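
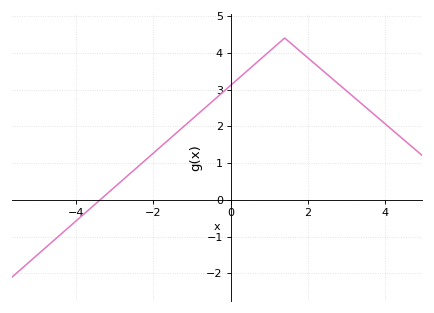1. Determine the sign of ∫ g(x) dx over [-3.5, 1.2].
positive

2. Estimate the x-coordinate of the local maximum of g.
1.4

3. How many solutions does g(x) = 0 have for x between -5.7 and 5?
1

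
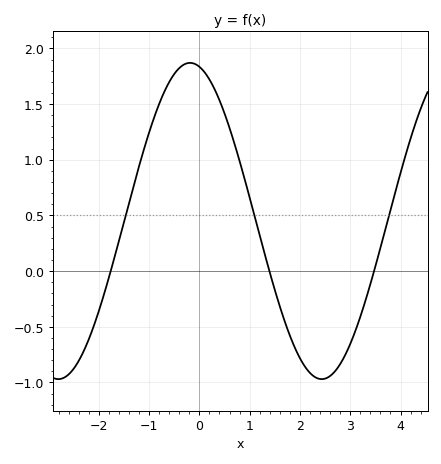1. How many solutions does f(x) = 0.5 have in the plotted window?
3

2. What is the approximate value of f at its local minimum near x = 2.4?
-0.97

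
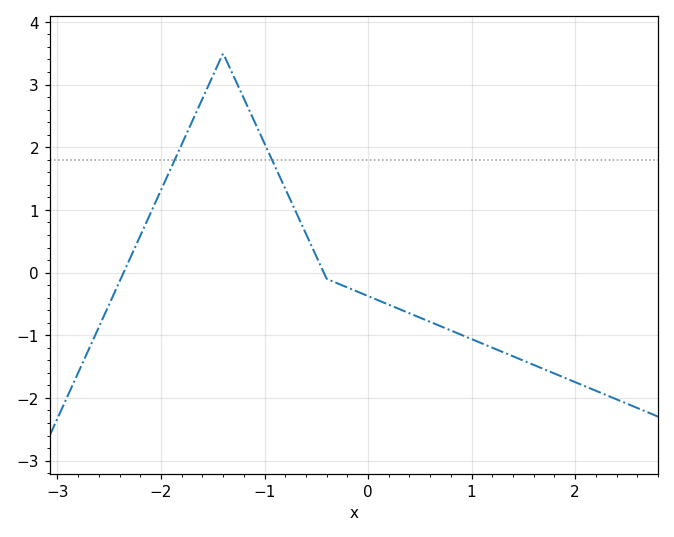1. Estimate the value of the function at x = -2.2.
0.6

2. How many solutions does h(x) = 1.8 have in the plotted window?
2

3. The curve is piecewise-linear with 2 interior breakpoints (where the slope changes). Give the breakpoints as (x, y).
(-1.4, 3.5); (-0.4, -0.1)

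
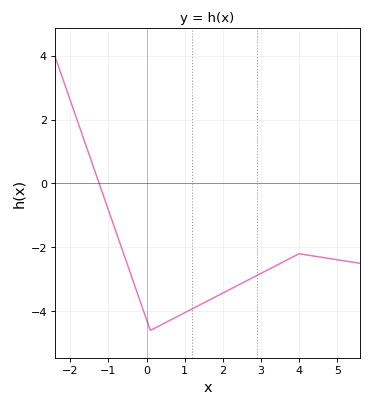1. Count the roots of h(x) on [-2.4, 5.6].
1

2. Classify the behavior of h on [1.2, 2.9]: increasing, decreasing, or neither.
increasing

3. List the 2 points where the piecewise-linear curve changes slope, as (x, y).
(0.1, -4.6); (4, -2.2)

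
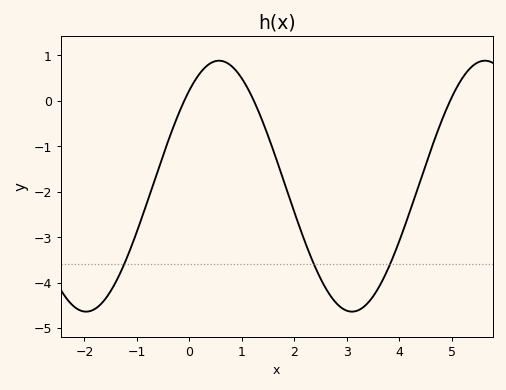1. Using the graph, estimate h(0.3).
0.732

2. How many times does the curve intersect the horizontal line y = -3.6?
3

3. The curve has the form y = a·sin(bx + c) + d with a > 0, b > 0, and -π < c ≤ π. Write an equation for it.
y = 2.76sin(1.24x + 0.87) - 1.88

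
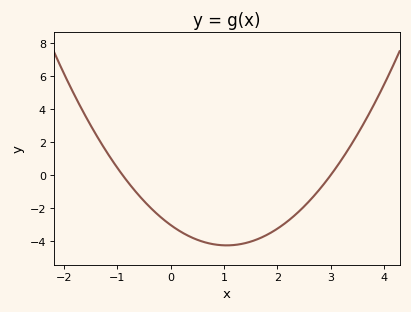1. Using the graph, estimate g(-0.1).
-2.8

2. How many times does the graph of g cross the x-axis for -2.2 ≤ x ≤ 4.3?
2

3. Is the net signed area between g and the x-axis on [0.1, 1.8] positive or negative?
negative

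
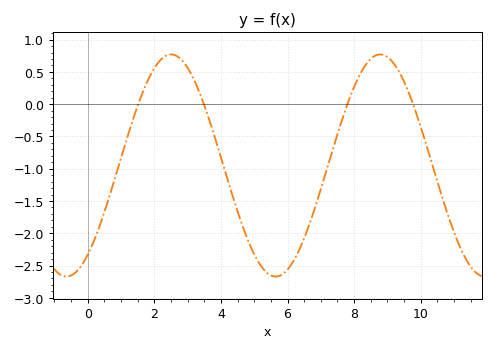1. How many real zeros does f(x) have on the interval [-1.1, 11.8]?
4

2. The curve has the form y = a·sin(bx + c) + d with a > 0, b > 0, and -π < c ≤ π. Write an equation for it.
y = 1.72sin(1x - 0.932) - 0.95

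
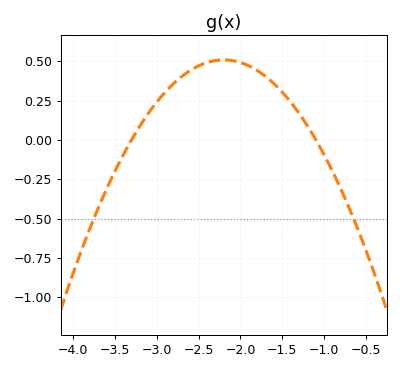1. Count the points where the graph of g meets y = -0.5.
2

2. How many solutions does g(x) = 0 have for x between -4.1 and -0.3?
2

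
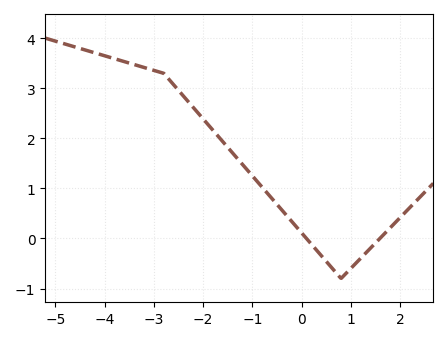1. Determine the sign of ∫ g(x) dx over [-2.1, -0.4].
positive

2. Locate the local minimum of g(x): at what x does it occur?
0.802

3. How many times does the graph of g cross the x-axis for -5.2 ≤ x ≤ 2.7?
2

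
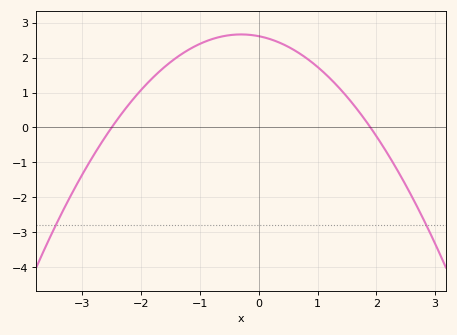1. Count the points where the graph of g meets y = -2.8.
2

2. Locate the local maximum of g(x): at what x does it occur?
-0.3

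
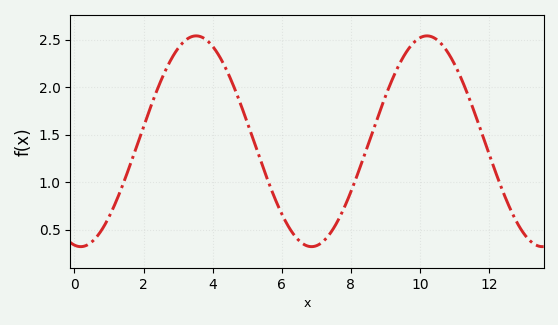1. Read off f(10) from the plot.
2.52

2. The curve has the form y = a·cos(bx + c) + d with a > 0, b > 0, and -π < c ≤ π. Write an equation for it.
y = 1.11cos(0.94x + 2.97) + 1.43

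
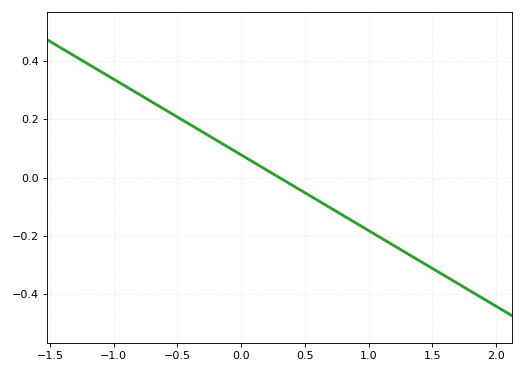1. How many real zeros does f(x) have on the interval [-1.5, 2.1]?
1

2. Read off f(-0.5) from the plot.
0.208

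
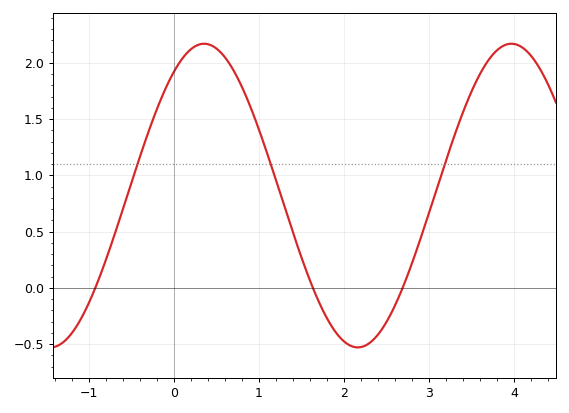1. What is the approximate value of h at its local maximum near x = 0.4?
2.15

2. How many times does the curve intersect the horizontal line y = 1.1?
3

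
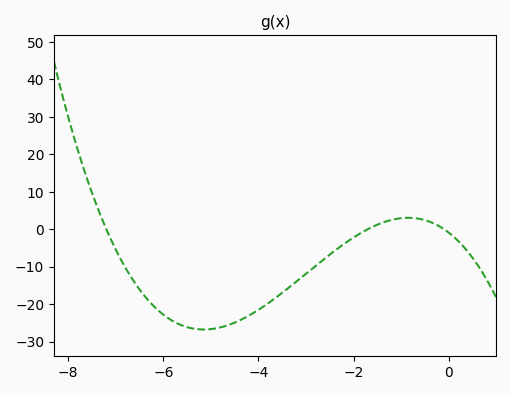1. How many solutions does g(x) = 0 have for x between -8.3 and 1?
3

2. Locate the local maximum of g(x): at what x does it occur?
-0.85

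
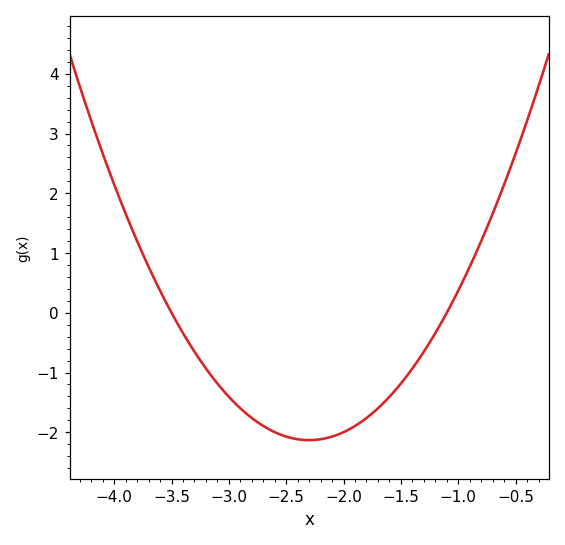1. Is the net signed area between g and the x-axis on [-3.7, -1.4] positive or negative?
negative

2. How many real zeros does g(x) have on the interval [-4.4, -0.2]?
2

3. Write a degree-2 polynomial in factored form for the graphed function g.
y = 1.48(x + 3.5)(x + 1.1)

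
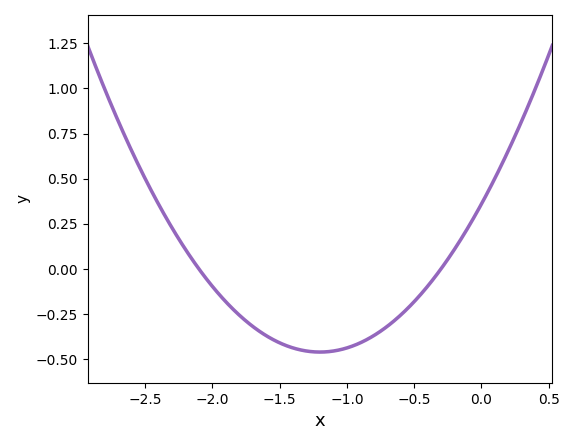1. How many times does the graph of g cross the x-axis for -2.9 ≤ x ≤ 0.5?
2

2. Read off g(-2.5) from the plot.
0.5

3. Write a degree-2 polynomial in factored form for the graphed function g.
y = 0.57(x + 2.1)(x + 0.3)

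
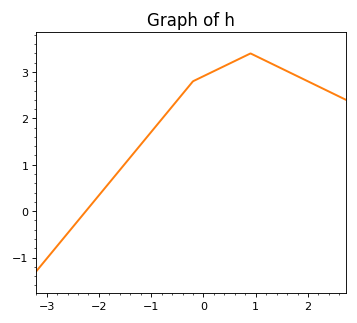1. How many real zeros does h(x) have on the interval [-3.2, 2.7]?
1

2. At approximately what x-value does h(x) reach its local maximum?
0.9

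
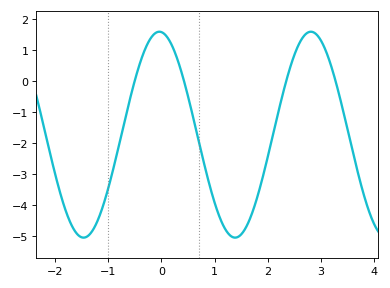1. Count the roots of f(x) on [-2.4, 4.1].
4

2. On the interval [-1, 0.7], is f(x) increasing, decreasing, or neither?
neither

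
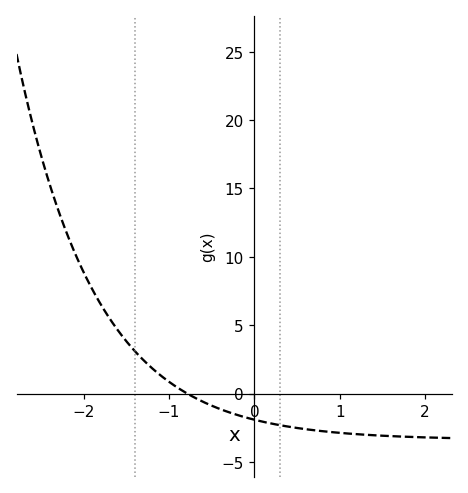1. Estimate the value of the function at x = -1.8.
6.5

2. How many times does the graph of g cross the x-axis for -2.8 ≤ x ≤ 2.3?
1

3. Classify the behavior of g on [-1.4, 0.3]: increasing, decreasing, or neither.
decreasing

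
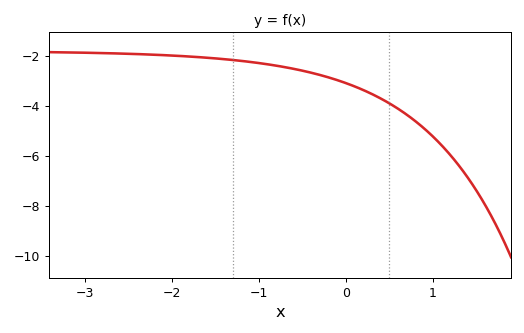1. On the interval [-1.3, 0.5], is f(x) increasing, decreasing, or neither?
decreasing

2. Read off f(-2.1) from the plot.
-1.97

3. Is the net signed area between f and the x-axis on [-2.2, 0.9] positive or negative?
negative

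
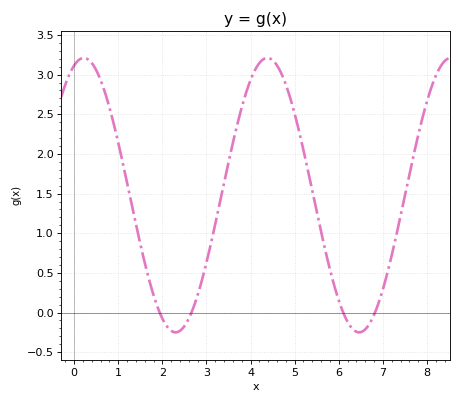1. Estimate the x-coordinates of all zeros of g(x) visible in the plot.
1.94, 2.66, 6.1, 6.82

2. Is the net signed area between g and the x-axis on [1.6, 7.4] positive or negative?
positive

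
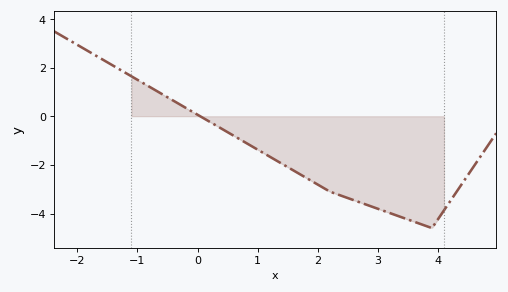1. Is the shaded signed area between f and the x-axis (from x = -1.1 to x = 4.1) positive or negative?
negative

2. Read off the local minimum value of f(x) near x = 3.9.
-4.6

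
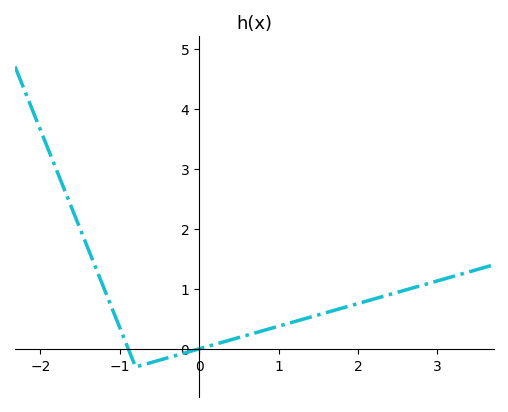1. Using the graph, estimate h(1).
0.4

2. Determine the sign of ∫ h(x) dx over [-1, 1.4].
positive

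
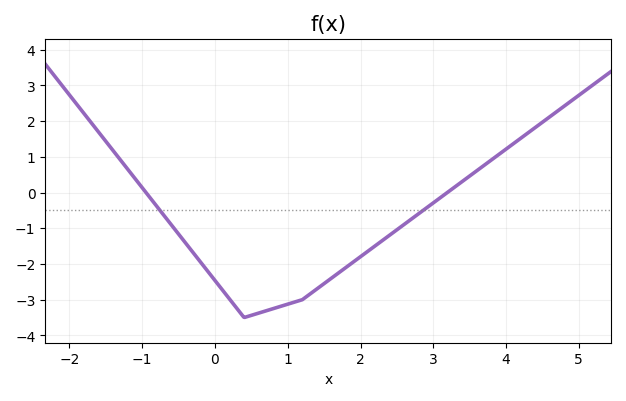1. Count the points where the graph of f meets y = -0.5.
2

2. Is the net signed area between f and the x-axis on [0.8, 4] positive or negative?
negative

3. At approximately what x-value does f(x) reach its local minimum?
0.402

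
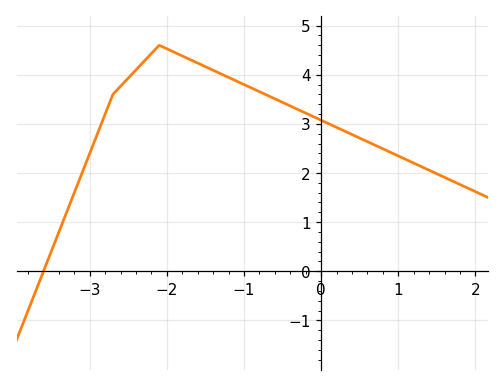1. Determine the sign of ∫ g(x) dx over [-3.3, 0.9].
positive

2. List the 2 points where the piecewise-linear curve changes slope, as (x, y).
(-2.7, 3.6); (-2.1, 4.6)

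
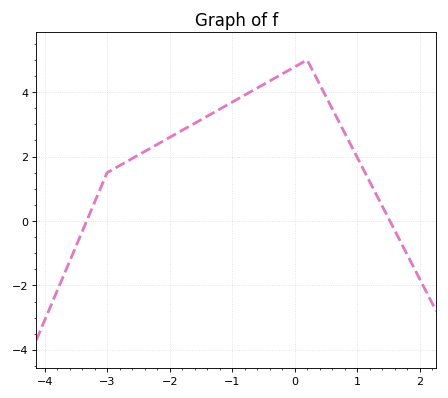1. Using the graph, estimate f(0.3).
4.6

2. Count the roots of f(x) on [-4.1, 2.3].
2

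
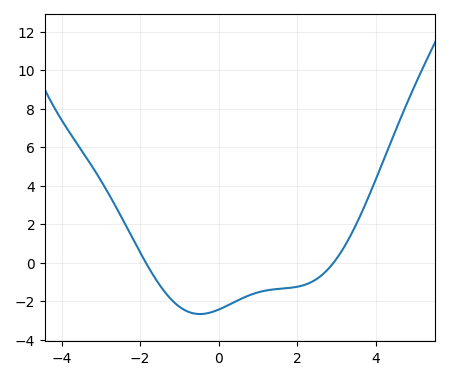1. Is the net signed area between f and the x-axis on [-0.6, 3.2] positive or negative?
negative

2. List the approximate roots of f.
-1.85, 2.92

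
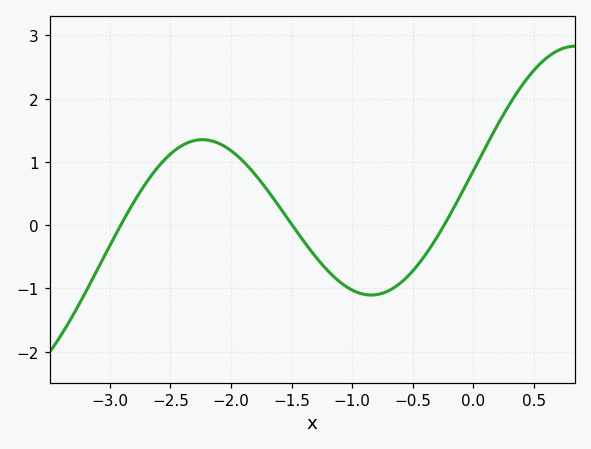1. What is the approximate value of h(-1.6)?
0.3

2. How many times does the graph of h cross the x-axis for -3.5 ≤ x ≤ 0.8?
3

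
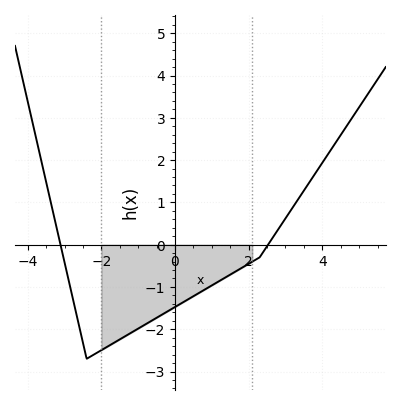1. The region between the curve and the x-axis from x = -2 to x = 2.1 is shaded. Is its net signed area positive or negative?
negative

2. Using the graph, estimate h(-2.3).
-2.6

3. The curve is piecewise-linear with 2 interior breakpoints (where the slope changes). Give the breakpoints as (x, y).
(-2.4, -2.7); (2.3, -0.3)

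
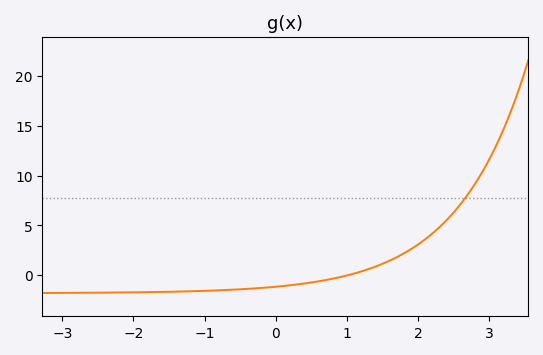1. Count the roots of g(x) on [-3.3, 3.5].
1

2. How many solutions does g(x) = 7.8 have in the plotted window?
1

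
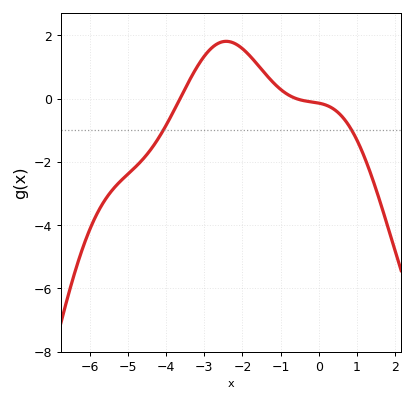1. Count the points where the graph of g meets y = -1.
2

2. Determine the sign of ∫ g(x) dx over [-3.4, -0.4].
positive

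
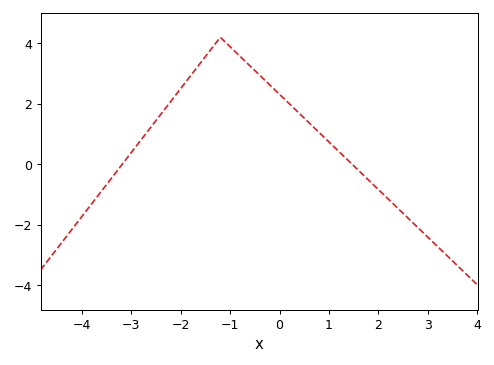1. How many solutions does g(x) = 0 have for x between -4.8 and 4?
2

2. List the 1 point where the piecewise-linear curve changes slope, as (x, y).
(-1.2, 4.2)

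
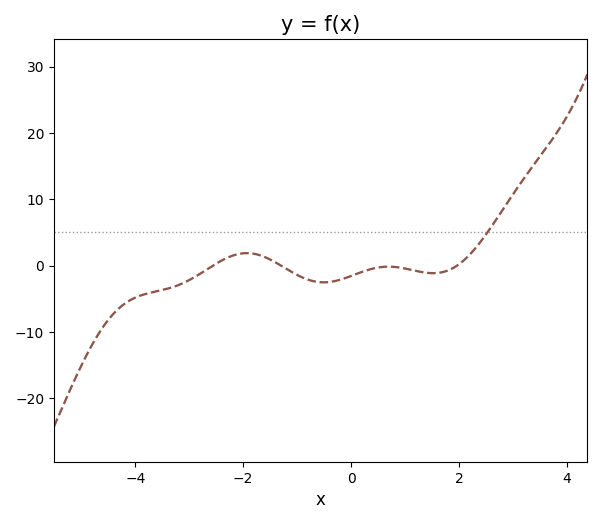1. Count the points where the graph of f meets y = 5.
1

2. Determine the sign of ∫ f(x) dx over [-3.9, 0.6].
negative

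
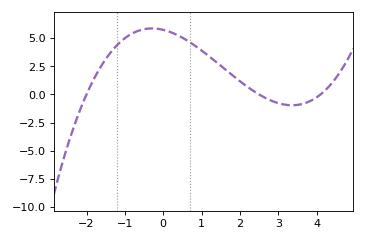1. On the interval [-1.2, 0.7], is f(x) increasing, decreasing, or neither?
neither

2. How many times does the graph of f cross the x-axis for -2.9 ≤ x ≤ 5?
3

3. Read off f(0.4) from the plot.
5.22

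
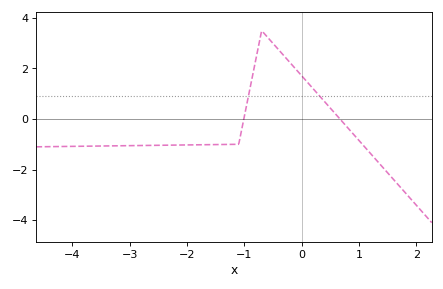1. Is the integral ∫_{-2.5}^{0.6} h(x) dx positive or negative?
positive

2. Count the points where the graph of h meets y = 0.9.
2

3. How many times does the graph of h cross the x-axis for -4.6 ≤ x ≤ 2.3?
2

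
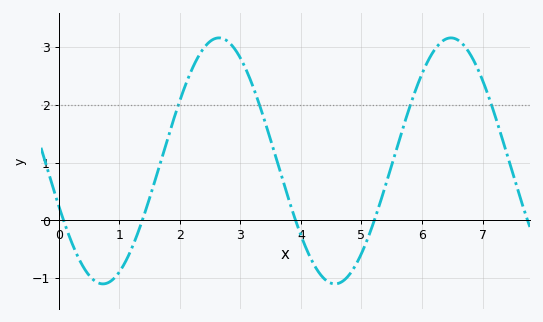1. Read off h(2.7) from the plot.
3.2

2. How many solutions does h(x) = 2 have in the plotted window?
4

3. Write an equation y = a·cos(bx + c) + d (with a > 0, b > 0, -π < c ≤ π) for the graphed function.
y = 2.13cos(1.6x + 1.9) + 1.03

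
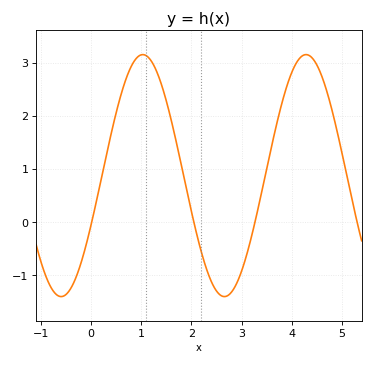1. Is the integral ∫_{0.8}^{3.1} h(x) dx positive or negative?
positive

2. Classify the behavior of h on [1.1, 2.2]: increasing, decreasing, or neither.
decreasing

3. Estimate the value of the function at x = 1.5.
2.29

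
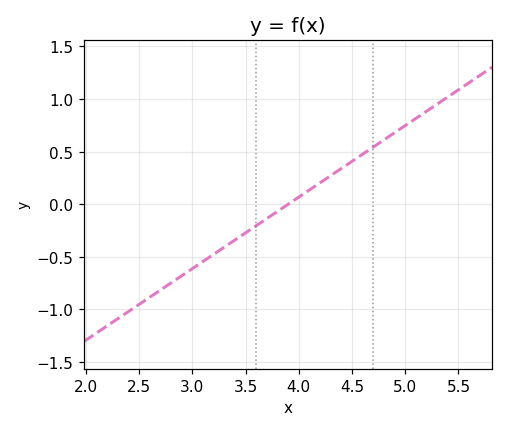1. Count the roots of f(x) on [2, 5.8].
1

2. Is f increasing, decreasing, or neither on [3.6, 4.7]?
increasing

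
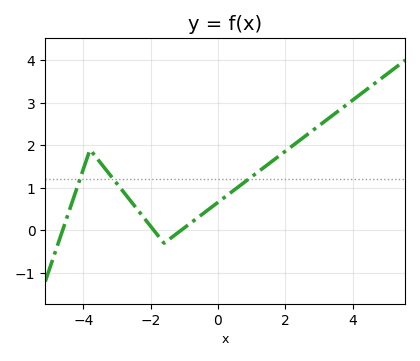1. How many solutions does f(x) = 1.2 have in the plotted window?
3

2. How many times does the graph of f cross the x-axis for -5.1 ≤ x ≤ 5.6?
3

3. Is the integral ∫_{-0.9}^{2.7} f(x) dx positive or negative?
positive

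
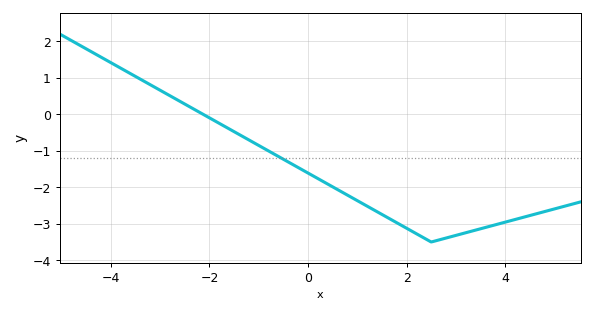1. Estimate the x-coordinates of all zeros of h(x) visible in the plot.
-2.13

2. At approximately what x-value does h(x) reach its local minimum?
2.5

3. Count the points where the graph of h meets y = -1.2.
1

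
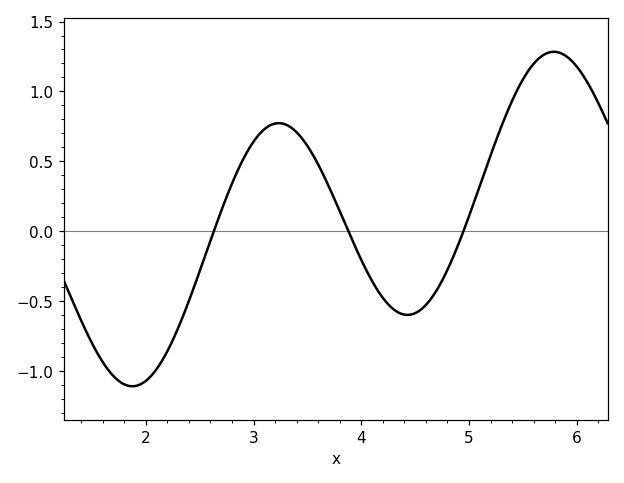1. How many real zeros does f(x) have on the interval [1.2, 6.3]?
3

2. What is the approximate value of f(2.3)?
-0.694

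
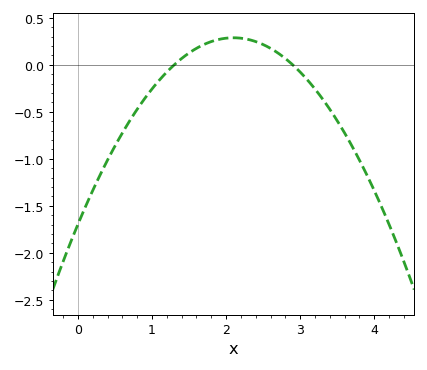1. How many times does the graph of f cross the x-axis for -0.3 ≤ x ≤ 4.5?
2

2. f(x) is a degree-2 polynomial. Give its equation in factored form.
y = -0.45(x - 1.3)(x - 2.9)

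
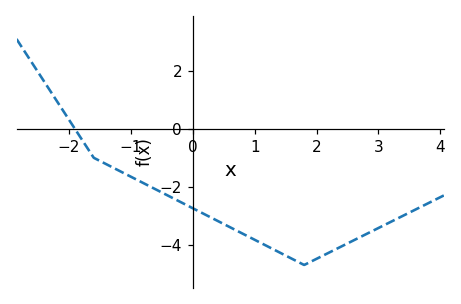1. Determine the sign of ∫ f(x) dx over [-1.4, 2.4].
negative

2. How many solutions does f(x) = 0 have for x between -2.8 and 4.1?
1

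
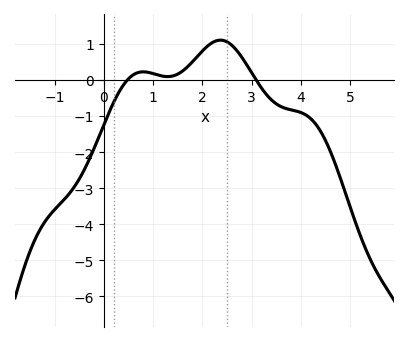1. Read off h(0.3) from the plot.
-0.4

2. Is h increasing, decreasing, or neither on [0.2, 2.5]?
neither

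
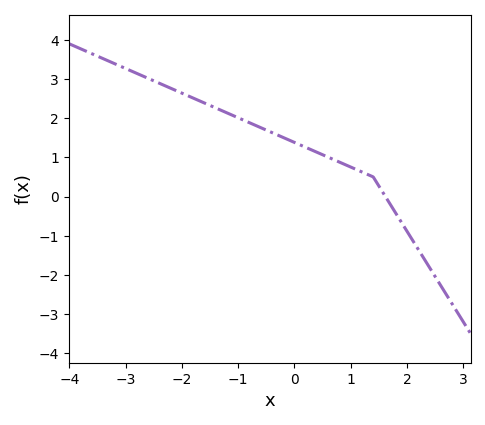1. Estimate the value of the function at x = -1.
2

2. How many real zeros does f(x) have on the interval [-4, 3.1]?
1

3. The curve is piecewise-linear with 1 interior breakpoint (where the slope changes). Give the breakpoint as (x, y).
(1.4, 0.5)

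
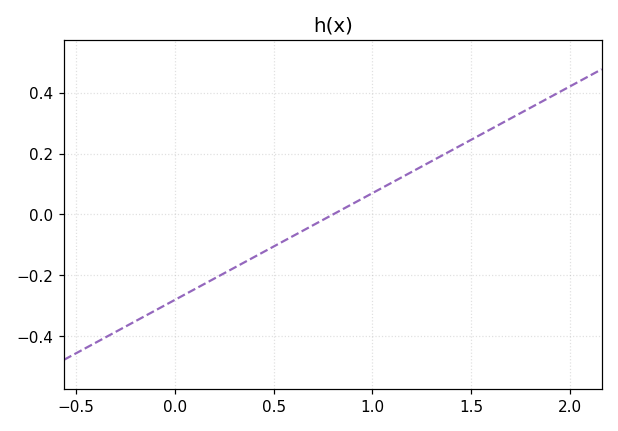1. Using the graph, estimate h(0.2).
-0.2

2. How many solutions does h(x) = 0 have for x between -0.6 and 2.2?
1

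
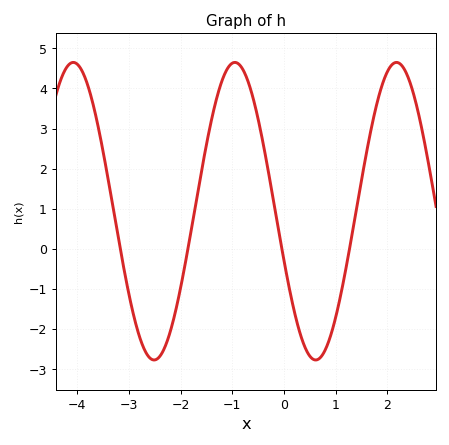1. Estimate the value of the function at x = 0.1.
-0.976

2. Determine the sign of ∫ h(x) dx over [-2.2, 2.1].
positive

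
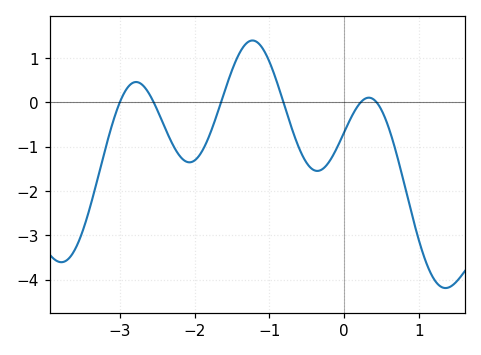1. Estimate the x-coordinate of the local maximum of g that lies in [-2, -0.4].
-1.2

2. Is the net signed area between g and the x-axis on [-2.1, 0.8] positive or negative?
negative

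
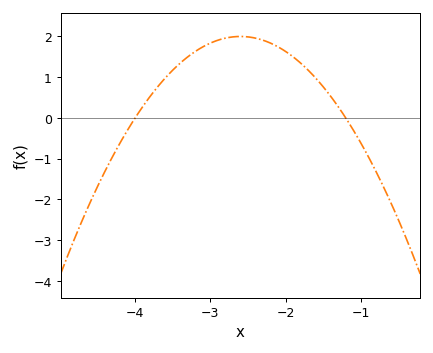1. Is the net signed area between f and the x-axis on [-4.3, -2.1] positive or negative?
positive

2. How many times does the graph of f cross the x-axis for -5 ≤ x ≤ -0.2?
2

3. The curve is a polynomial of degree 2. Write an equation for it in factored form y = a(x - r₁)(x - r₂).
y = -1.02(x + 4)(x + 1.2)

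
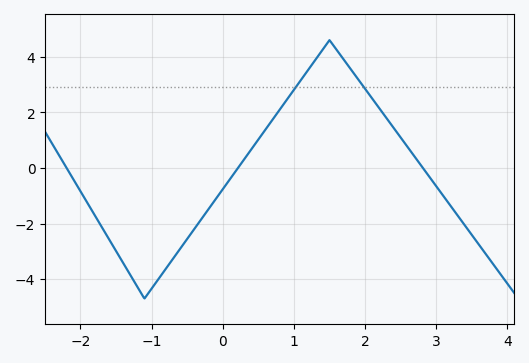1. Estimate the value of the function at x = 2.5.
1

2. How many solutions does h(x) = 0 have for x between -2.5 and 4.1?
3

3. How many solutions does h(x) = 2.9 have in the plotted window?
2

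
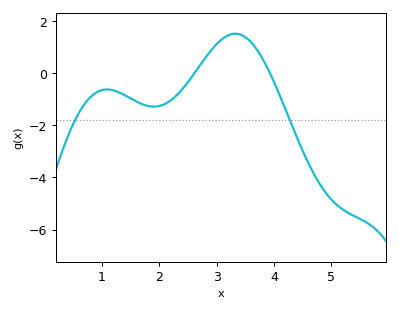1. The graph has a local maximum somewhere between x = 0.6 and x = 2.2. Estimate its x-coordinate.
1.09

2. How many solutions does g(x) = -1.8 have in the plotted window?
2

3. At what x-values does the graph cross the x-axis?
2.61, 3.93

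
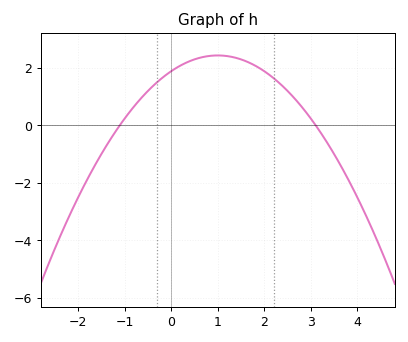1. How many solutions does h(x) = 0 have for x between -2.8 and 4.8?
2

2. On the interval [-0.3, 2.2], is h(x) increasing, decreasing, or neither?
neither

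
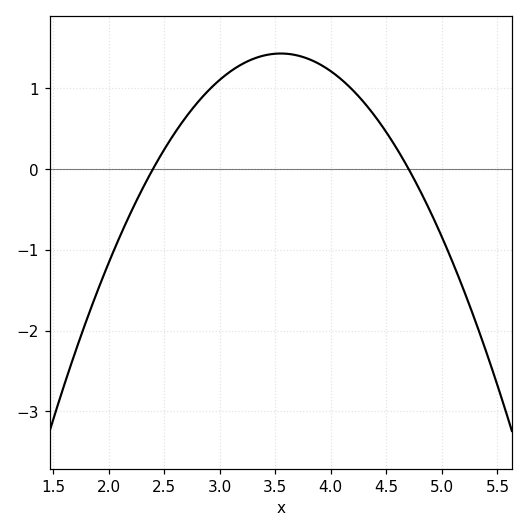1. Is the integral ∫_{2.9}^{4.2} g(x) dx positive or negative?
positive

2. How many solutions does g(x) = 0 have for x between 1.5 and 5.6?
2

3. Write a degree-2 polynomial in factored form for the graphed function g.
y = -1.08(x - 2.4)(x - 4.7)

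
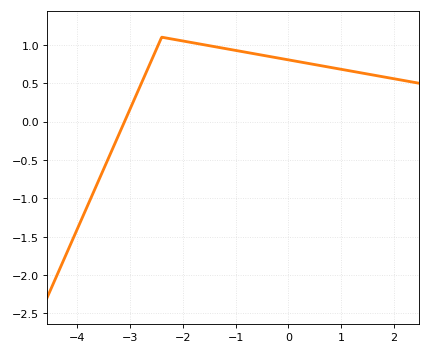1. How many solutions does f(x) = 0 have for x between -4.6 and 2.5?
1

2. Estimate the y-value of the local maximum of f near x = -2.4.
1.1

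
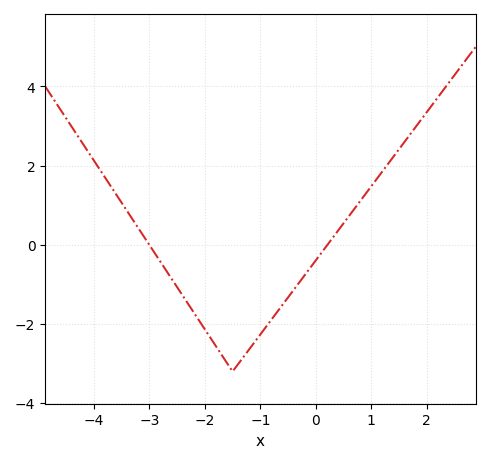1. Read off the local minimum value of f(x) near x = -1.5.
-3.2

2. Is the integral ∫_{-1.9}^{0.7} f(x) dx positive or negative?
negative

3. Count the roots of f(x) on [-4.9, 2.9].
2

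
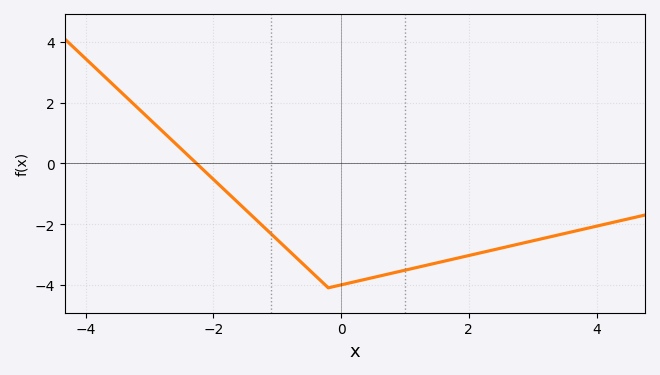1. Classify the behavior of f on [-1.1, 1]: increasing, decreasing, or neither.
neither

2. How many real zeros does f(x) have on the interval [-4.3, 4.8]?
1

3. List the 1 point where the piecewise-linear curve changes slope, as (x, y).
(-0.2, -4.1)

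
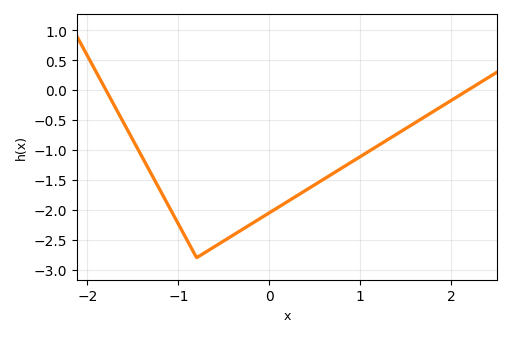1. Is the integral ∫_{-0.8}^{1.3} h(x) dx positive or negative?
negative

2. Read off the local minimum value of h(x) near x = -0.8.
-2.8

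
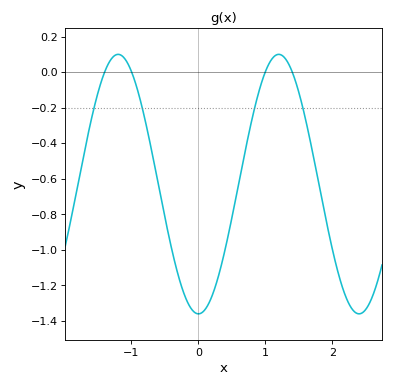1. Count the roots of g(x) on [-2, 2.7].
4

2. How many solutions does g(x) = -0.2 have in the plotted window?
4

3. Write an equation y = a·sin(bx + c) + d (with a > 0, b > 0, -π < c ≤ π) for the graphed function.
y = 0.73sin(2.6x - 1.6) - 0.63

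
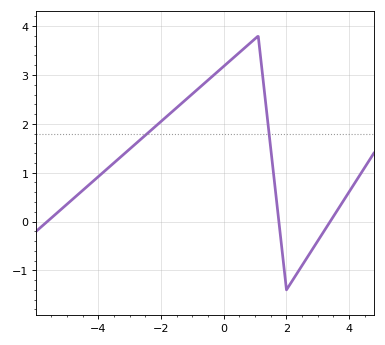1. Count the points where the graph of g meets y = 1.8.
2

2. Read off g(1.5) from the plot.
1.5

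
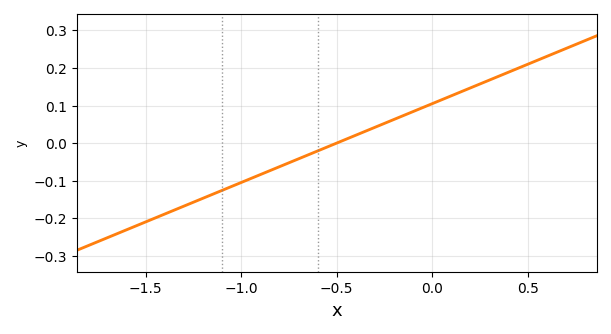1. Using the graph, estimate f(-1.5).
-0.21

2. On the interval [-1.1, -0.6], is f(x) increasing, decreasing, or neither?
increasing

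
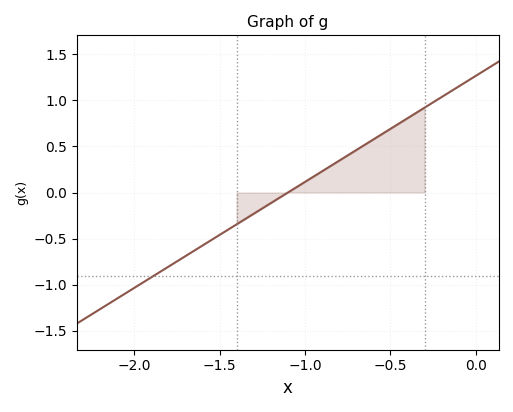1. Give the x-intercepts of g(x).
-1.1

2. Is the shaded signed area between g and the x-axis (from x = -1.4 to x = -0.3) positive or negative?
positive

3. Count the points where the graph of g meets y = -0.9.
1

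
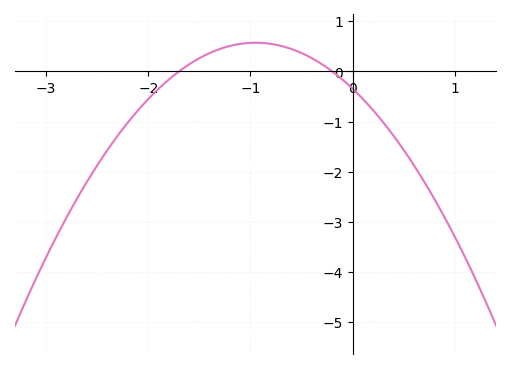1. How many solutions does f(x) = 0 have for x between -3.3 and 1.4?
2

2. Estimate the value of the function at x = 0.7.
-2.2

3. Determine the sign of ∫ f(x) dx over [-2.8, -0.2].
negative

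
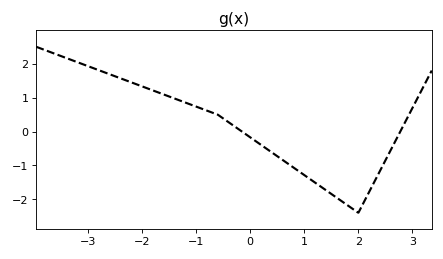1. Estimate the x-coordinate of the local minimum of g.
2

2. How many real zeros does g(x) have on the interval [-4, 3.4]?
2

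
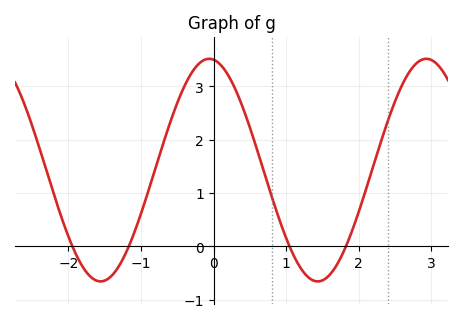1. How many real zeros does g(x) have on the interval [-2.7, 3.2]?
4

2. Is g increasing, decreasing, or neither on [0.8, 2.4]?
neither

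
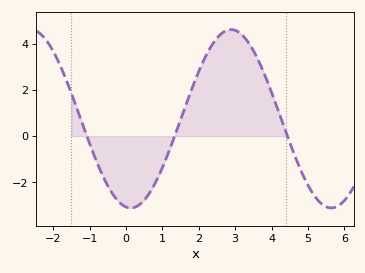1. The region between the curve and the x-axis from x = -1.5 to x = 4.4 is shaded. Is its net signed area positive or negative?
positive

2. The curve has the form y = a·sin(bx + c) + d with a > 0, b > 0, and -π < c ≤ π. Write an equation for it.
y = 3.86sin(1.14x - 1.72) + 0.75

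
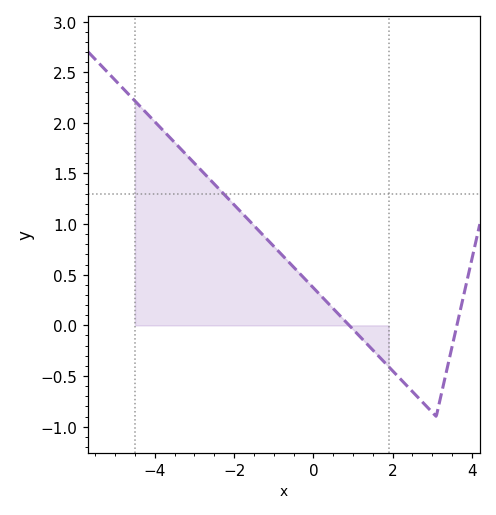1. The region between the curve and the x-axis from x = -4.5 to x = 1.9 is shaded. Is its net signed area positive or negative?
positive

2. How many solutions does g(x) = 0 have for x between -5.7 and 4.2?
2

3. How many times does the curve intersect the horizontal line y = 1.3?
1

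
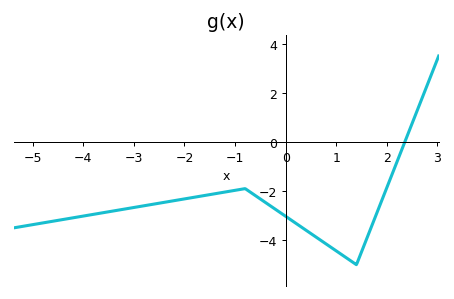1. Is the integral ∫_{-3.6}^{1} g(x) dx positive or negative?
negative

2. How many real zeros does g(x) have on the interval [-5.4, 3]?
1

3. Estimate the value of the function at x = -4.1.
-3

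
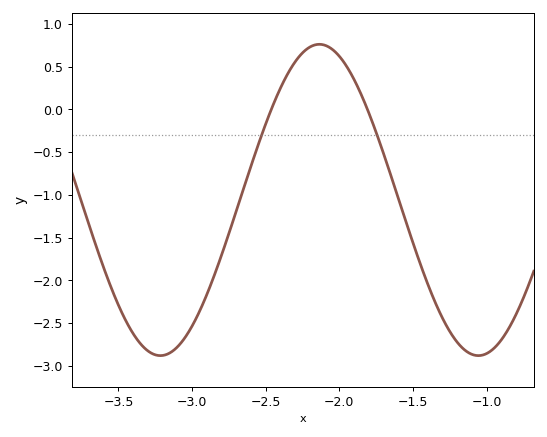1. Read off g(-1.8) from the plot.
-0.04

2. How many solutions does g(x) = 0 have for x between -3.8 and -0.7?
2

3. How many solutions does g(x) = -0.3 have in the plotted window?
2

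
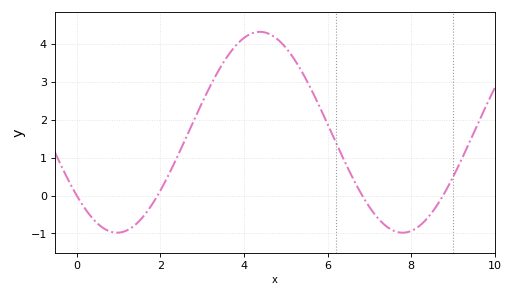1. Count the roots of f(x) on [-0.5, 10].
4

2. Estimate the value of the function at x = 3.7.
3.82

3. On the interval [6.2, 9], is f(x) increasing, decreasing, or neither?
neither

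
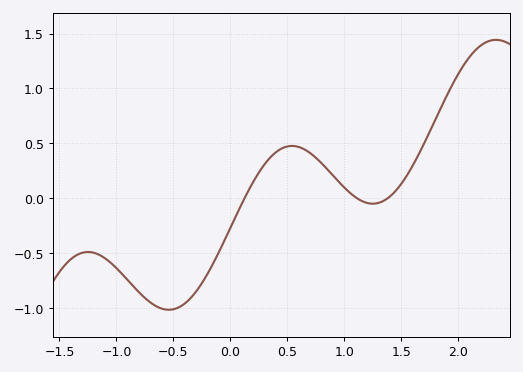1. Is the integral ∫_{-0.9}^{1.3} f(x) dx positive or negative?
negative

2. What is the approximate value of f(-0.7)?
-0.95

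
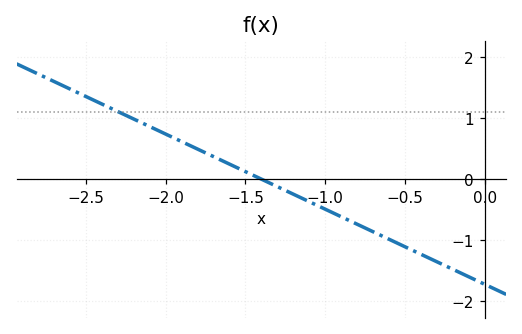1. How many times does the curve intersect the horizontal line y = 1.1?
1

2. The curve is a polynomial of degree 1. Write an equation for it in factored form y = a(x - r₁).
y = -1.23(x + 1.4)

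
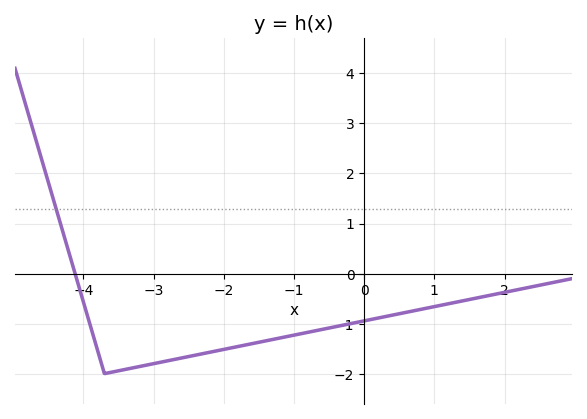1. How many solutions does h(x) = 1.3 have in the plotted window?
1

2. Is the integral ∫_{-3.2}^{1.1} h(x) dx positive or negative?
negative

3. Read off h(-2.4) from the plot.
-1.6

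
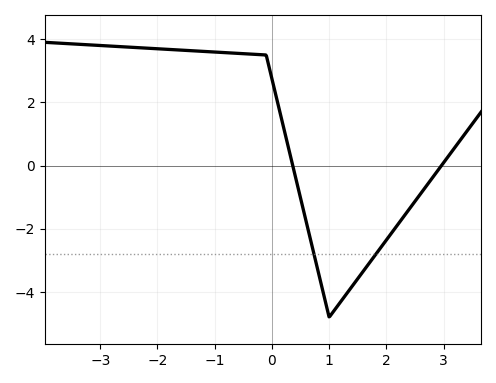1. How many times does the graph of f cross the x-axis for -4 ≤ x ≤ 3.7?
2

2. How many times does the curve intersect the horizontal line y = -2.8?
2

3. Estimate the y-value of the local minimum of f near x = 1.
-4.8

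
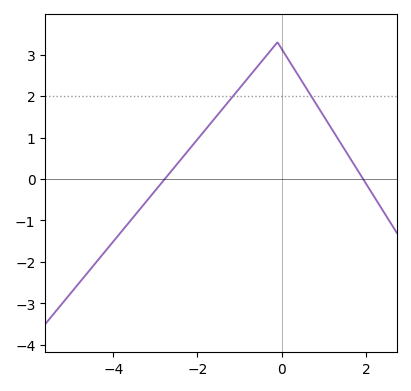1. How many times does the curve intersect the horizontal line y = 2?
2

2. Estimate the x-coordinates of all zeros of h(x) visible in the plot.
-2.8, 2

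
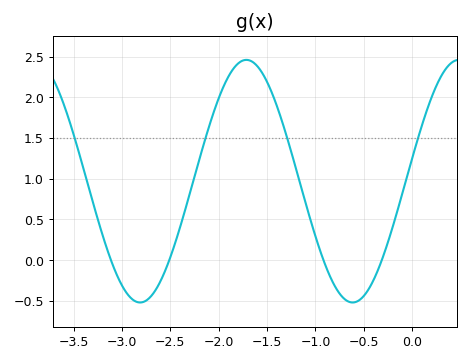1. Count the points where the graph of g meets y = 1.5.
4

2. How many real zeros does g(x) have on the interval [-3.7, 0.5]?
4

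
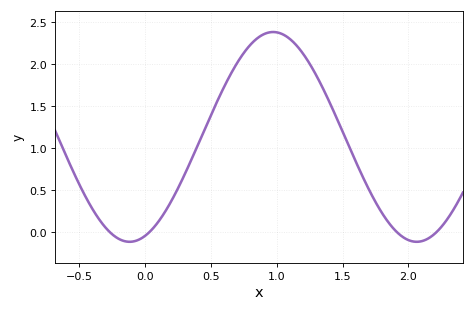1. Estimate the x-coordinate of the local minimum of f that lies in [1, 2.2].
2.06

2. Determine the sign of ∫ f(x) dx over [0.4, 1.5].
positive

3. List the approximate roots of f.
-0.272, 0.035, 1.91, 2.22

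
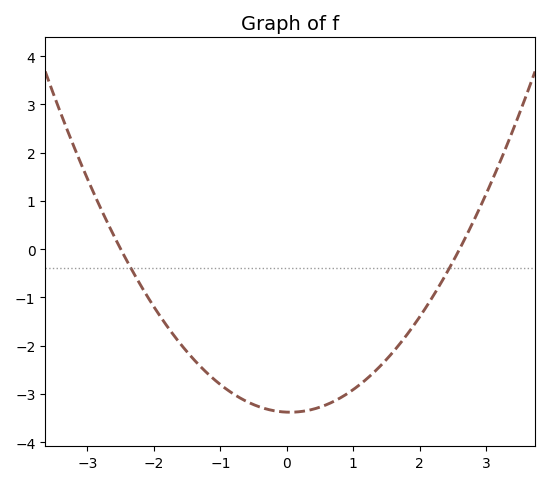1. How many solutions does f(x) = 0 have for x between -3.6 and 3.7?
2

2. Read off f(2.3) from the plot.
-0.749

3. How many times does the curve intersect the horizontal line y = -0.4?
2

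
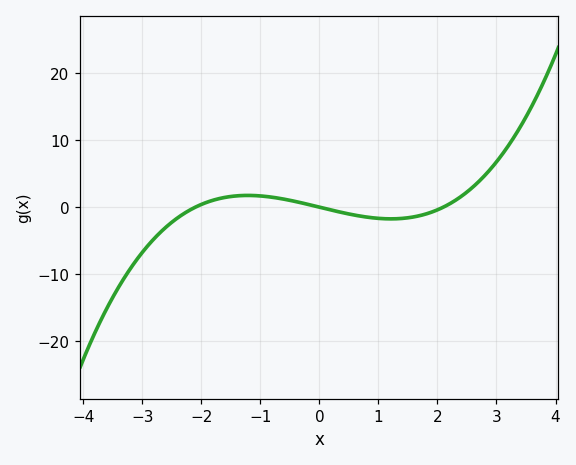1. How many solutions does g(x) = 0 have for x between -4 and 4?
3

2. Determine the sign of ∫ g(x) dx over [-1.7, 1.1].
positive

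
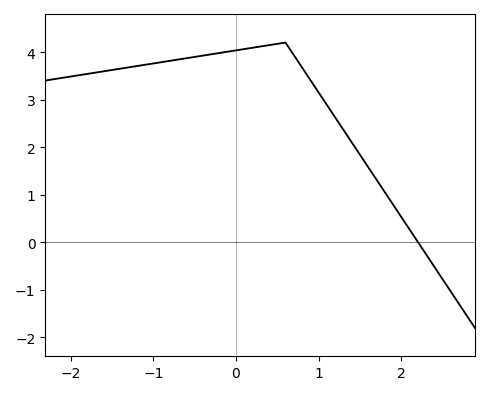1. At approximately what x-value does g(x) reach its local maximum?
0.6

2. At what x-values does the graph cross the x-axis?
2.2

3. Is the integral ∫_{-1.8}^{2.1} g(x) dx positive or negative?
positive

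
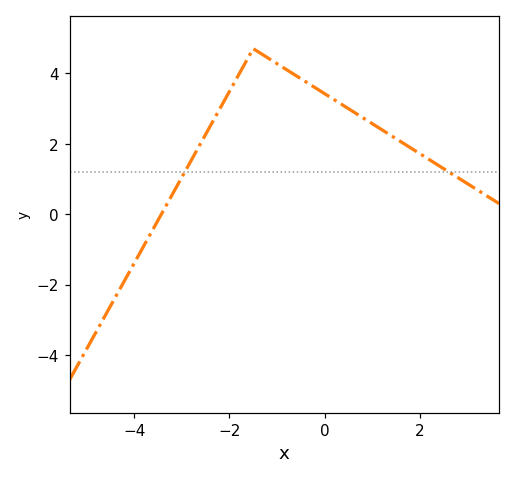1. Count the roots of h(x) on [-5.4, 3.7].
1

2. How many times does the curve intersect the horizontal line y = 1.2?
2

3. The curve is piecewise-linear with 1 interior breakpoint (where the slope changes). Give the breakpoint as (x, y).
(-1.5, 4.7)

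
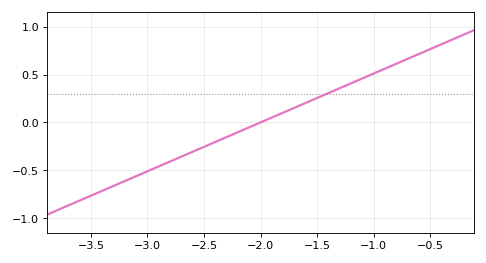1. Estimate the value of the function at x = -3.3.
-0.663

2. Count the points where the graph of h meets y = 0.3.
1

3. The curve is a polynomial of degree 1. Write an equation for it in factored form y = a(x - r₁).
y = 0.51(x + 2)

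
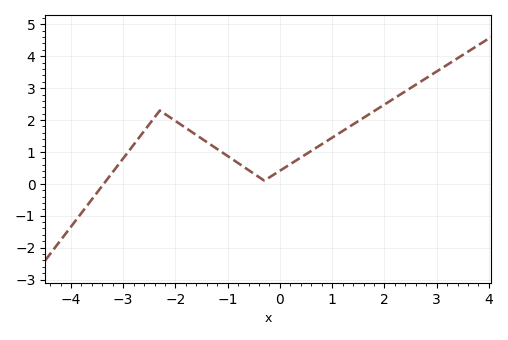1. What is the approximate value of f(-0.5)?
0.32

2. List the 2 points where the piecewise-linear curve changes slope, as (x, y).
(-2.3, 2.3); (-0.3, 0.1)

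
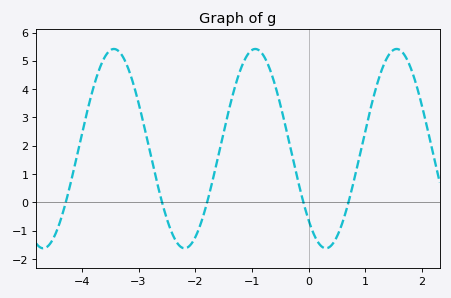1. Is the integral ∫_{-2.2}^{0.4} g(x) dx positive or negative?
positive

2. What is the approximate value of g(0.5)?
-1.2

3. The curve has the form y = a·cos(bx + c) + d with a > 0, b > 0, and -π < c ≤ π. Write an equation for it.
y = 3.52cos(2.5x + 2.4) + 1.9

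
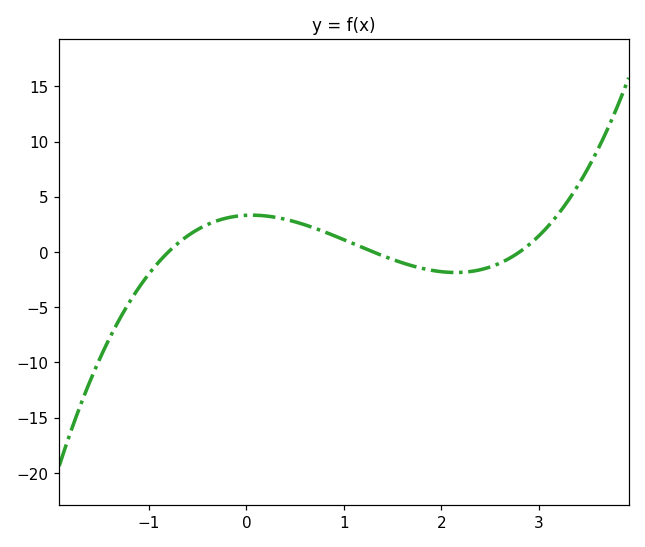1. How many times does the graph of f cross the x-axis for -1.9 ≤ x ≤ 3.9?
3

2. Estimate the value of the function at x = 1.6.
-0.985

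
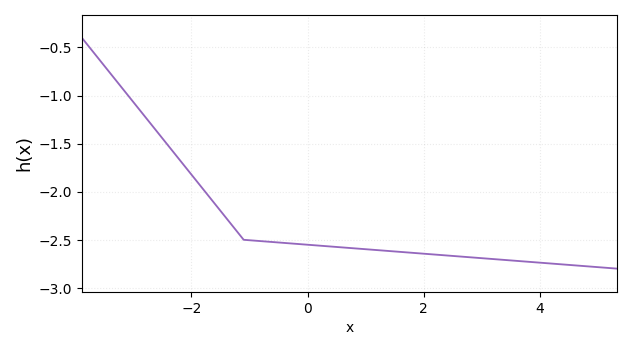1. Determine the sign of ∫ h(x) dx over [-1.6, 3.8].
negative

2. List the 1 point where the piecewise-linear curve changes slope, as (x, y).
(-1.1, -2.5)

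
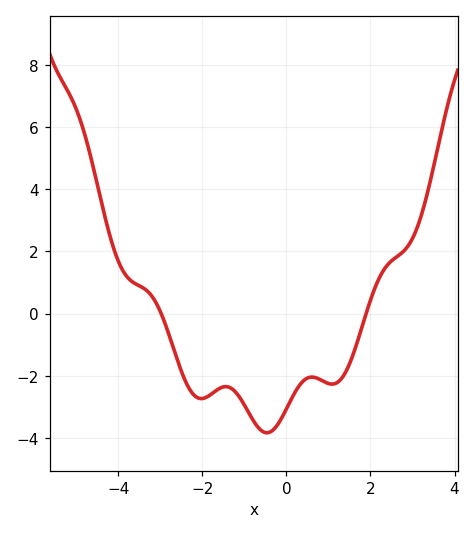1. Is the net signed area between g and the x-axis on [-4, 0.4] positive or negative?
negative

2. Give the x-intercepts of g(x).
-2.98, 1.9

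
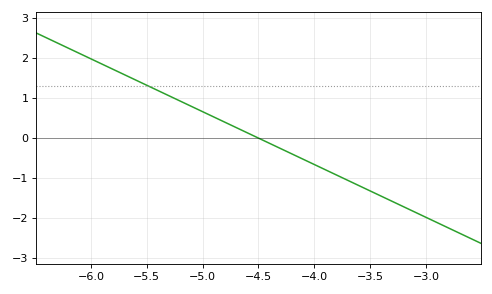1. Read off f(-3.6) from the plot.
-1.19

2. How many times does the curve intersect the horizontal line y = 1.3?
1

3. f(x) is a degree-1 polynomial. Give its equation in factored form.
y = -1.32(x + 4.5)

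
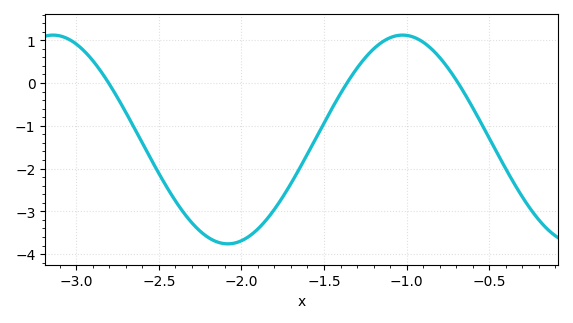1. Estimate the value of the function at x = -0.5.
-1.3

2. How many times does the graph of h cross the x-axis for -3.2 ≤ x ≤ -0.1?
3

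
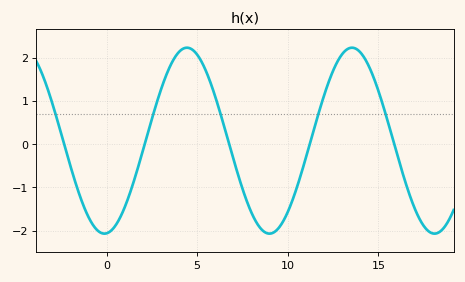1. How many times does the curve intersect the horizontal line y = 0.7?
5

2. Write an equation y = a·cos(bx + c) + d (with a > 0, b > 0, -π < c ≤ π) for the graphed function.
y = 2.15cos(0.69x - 3.06) + 0.08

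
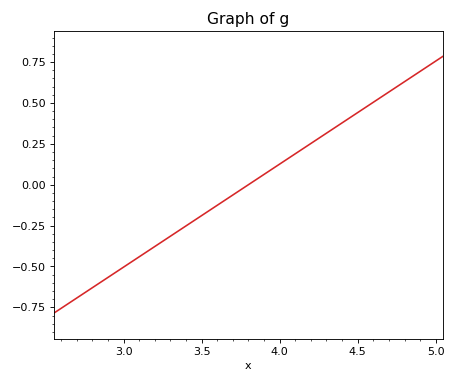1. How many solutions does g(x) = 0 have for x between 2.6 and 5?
1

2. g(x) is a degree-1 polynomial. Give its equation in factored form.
y = 0.63(x - 3.8)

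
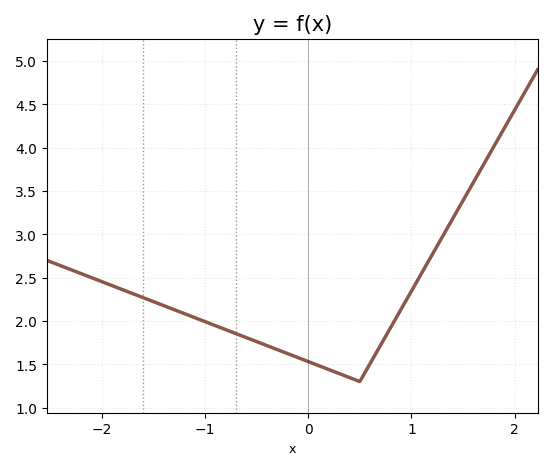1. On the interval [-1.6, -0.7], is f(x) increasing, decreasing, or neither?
decreasing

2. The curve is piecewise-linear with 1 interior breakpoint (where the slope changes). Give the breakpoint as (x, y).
(0.5, 1.3)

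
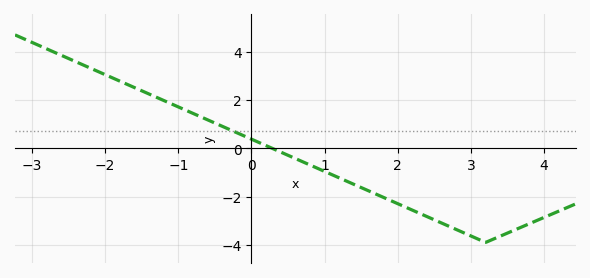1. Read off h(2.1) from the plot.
-2.4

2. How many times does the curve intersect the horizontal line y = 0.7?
1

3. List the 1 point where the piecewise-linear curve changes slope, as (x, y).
(3.2, -3.9)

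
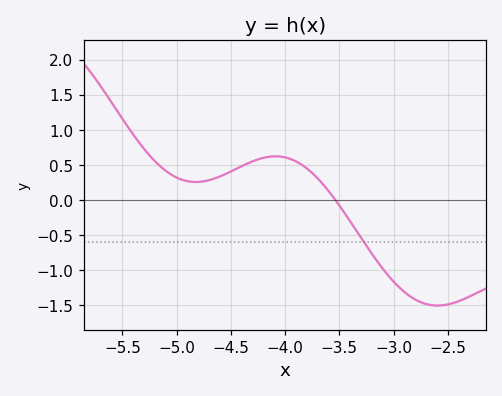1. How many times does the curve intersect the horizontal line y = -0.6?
1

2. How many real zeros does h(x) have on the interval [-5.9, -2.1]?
1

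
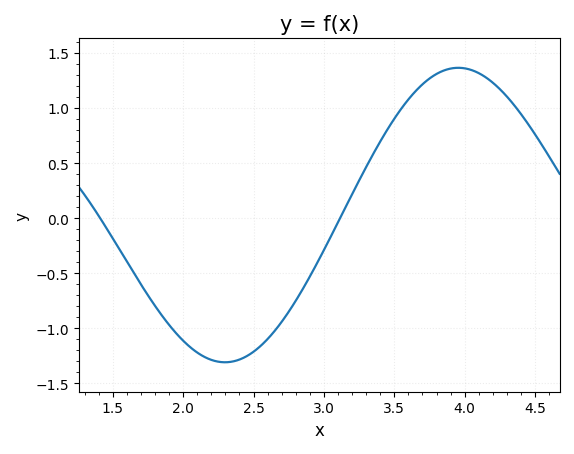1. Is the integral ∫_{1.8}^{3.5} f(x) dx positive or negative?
negative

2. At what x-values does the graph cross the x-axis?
1.41, 3.12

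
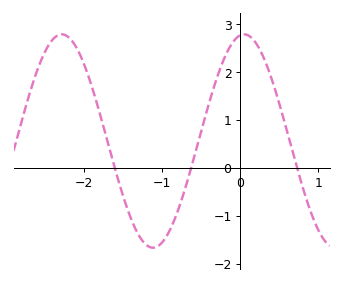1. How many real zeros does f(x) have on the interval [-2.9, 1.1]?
3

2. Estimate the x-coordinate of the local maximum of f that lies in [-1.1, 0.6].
0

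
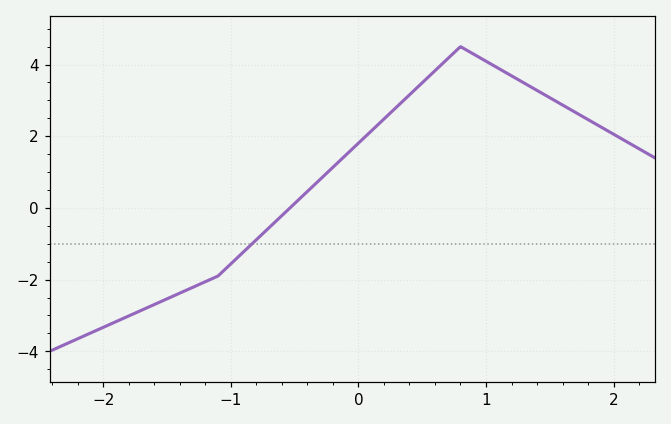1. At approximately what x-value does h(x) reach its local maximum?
0.8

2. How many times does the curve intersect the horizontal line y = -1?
1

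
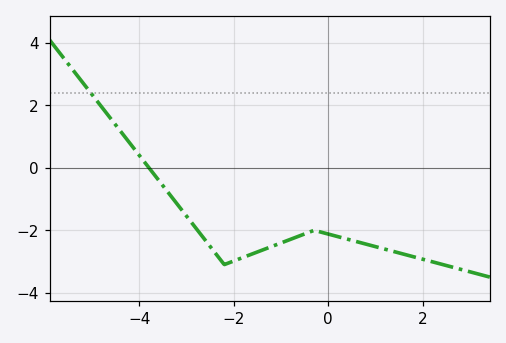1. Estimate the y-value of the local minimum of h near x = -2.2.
-3.1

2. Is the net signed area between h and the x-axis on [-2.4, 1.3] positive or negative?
negative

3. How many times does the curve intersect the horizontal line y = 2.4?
1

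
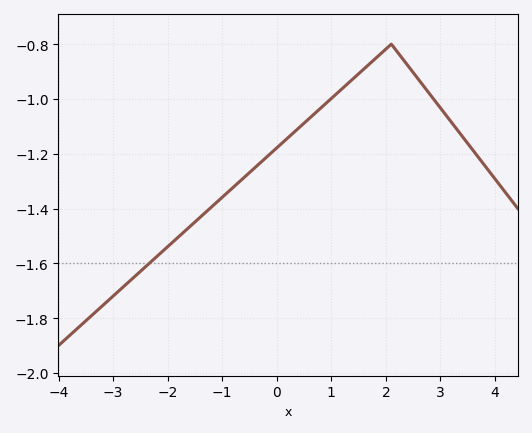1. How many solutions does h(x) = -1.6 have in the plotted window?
1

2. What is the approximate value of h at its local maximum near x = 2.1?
-0.8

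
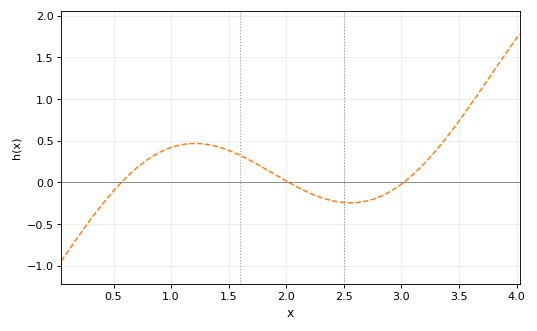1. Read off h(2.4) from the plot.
-0.2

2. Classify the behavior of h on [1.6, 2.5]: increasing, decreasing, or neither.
decreasing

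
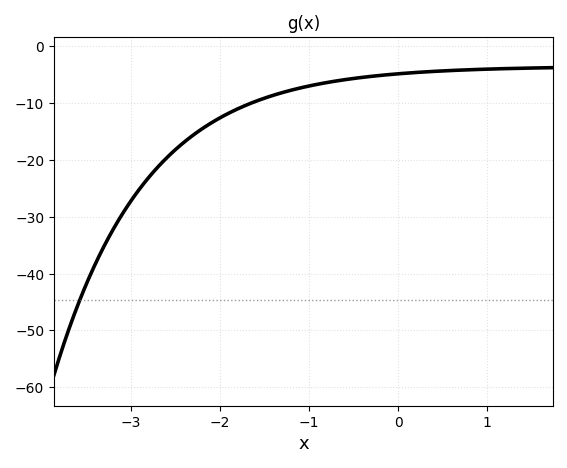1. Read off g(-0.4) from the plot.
-5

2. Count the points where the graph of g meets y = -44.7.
1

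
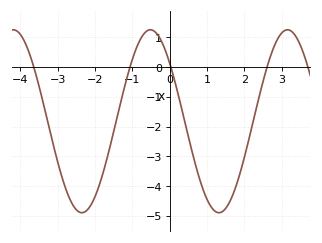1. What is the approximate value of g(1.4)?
-4.86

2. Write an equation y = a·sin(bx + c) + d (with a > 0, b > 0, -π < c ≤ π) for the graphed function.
y = 3.07sin(1.71x + 2.45) - 1.82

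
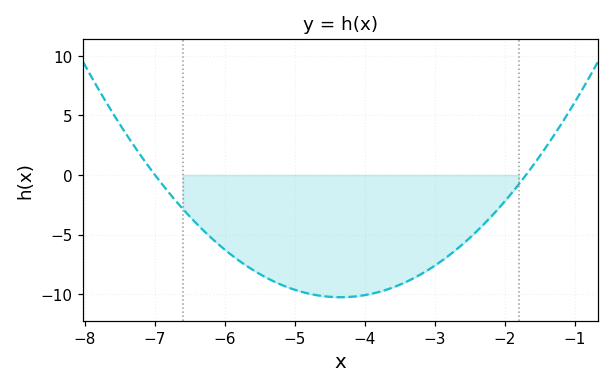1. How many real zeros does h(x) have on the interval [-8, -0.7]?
2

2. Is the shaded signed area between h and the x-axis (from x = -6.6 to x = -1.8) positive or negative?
negative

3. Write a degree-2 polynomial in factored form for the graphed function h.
y = 1.46(x + 7)(x + 1.7)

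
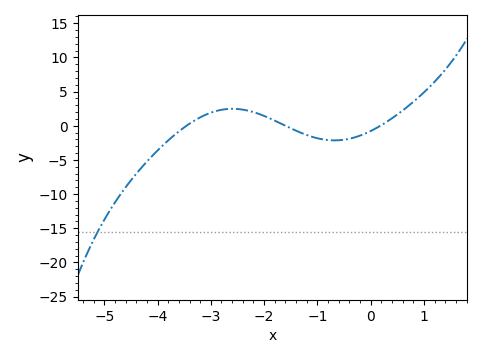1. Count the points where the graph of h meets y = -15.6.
1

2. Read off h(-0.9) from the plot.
-1.99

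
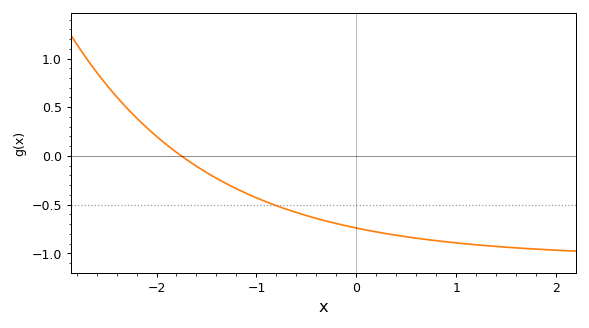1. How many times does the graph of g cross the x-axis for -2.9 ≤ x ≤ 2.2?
1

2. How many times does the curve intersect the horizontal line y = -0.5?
1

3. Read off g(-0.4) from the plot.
-0.641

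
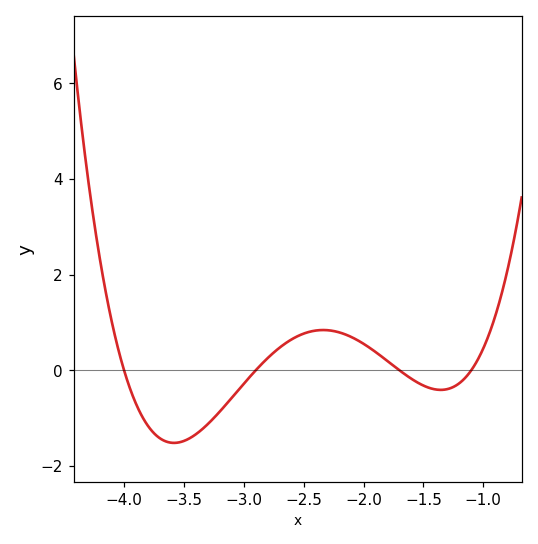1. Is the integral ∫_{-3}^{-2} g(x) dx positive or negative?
positive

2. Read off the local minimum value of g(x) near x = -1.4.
-0.4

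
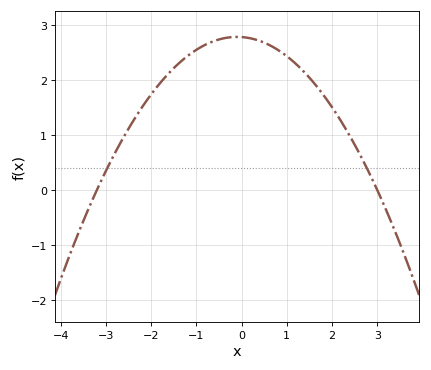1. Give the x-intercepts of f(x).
-3.2, 3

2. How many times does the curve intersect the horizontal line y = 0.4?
2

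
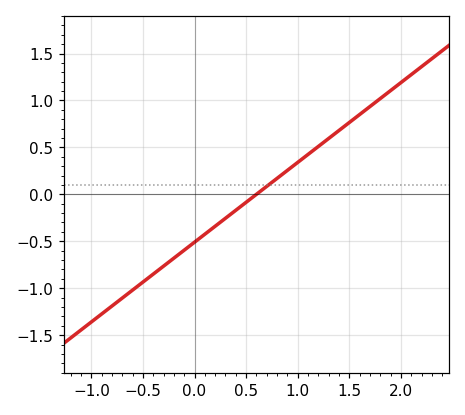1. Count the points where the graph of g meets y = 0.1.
1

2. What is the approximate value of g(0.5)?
-0.085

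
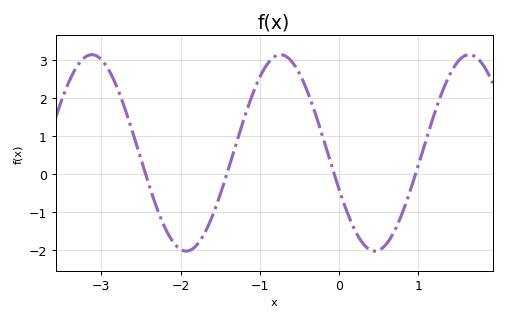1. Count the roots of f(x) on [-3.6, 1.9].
4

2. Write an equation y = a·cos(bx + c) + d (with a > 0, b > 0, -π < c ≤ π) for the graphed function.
y = 2.59cos(2.6x + 2) + 0.56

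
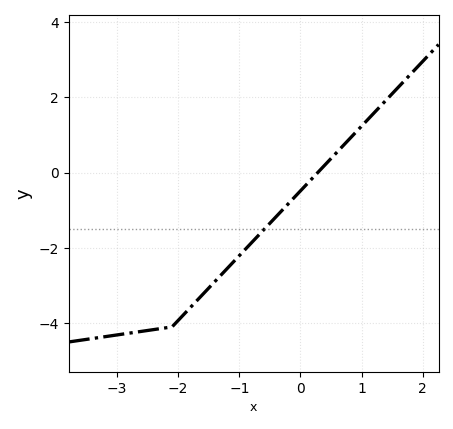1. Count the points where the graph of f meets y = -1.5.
1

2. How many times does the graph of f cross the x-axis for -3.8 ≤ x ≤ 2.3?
1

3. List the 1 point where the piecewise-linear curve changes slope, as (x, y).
(-2.1, -4.1)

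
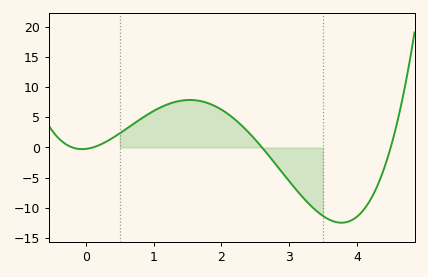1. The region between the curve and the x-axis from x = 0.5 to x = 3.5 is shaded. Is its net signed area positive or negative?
positive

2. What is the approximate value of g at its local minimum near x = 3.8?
-12.5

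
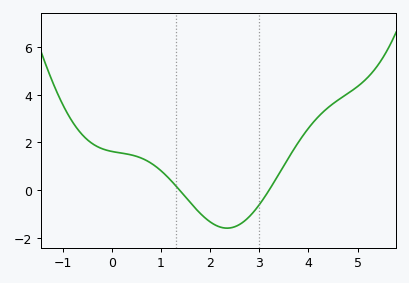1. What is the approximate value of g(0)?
1.6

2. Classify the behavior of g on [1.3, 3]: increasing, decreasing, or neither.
neither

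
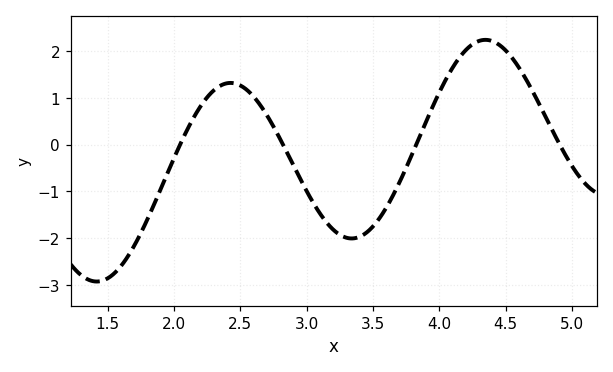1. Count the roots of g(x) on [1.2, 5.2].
4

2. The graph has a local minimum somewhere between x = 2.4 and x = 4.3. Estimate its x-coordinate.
3.34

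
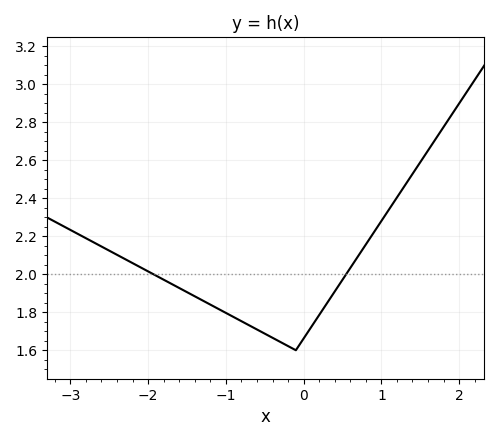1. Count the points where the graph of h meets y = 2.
2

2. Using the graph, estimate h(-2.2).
2.06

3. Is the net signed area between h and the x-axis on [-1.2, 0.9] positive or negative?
positive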